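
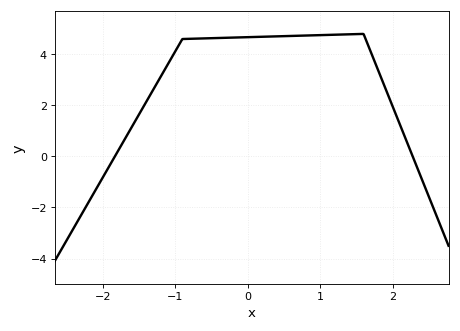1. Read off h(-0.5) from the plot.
4.63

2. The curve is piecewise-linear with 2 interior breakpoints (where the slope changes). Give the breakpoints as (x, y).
(-0.9, 4.6); (1.6, 4.8)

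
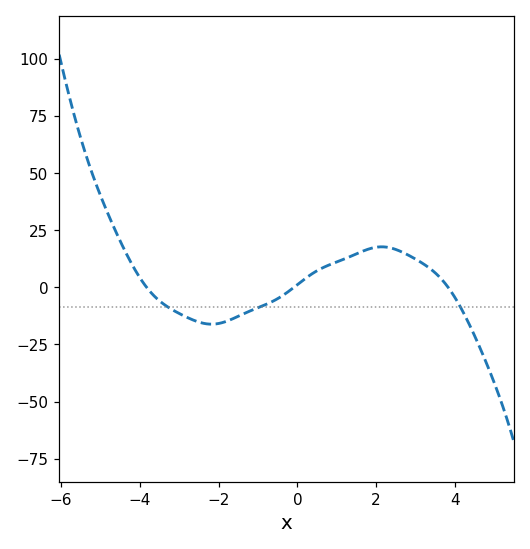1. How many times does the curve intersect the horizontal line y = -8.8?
3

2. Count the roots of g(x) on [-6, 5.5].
3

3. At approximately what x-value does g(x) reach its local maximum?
2.14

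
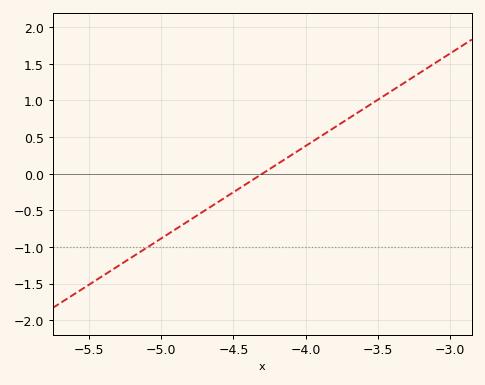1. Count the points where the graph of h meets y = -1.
1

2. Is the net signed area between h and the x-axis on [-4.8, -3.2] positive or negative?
positive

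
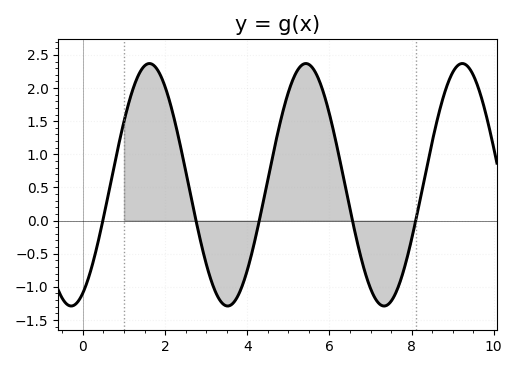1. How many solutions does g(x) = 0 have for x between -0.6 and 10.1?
5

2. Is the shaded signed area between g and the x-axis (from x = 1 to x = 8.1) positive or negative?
positive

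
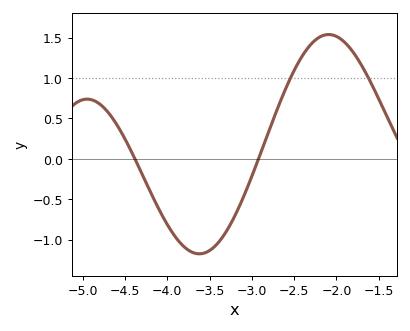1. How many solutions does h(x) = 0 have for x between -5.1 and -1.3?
2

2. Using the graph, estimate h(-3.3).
-0.897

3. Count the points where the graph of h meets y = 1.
2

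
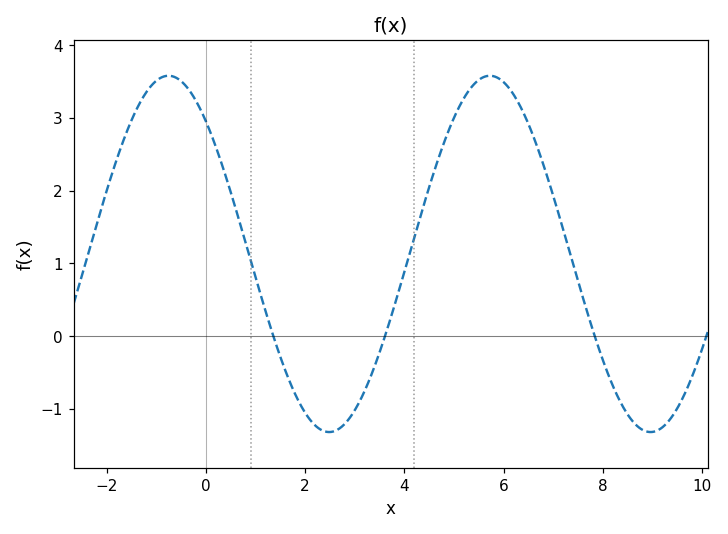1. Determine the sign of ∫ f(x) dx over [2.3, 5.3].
positive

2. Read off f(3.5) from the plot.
-0.2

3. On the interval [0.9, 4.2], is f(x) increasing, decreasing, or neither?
neither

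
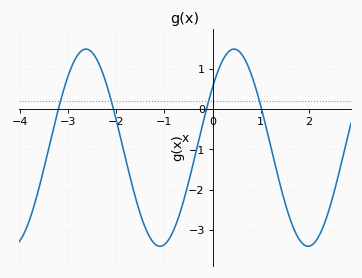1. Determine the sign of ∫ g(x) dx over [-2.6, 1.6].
negative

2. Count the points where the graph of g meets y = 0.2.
4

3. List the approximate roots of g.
-3.21, -2.06, -0.127, 1.02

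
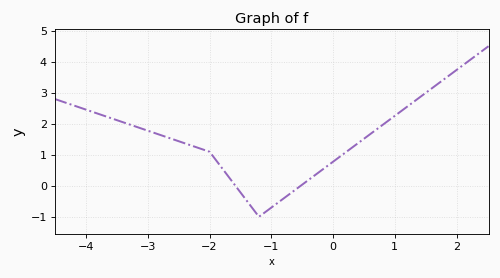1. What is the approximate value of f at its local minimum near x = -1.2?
-1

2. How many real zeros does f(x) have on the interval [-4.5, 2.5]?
2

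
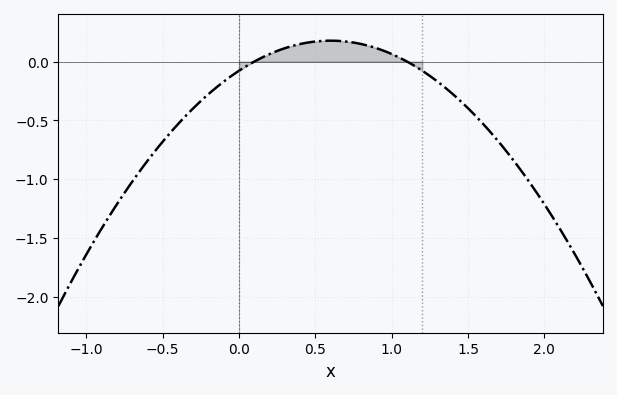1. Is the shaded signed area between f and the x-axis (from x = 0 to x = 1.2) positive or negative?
positive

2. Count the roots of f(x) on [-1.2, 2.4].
2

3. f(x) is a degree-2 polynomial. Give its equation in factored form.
y = -0.71(x - 0.1)(x - 1.1)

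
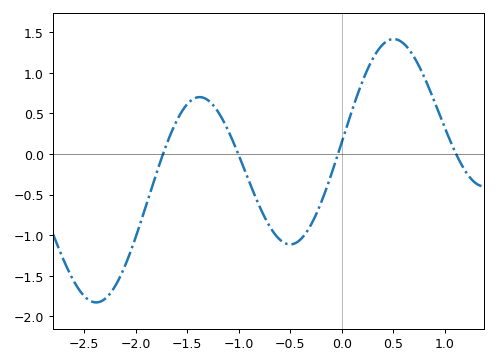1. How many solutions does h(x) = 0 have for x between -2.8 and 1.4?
4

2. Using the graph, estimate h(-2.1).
-1.37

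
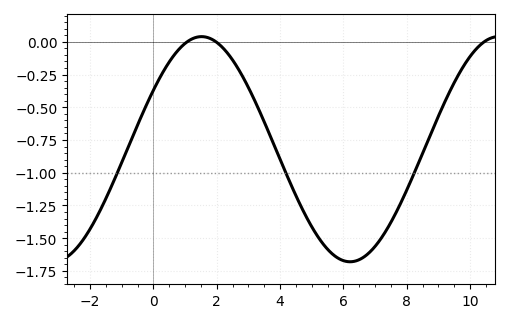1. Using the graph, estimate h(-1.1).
-0.98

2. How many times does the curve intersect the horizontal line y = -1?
3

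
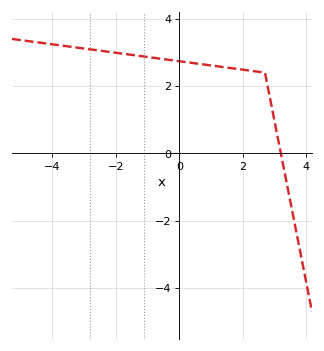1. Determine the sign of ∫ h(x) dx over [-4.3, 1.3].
positive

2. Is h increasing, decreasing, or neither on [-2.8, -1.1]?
decreasing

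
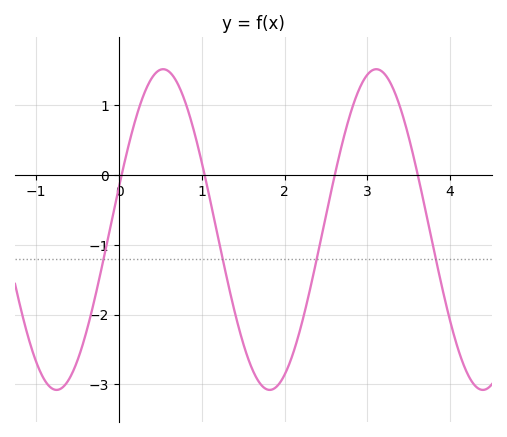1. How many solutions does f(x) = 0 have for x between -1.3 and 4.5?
4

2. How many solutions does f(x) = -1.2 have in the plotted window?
4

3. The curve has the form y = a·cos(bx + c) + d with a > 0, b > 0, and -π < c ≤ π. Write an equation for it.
y = 2.3cos(2.44x - 1.3) - 0.78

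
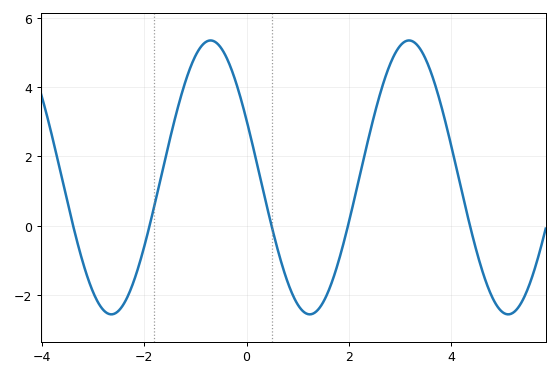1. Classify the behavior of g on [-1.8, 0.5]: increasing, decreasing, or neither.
neither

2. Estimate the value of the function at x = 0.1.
2.44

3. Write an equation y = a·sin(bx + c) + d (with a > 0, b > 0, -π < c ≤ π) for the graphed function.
y = 3.95sin(1.62x + 2.71) + 1.39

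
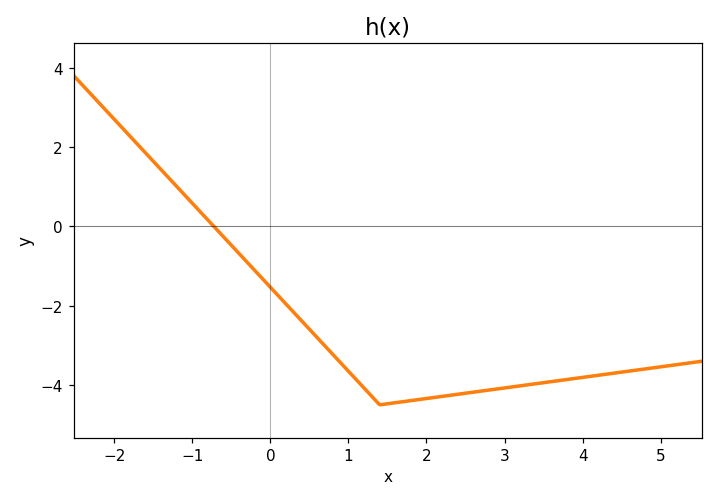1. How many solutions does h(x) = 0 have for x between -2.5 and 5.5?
1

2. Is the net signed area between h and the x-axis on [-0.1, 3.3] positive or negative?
negative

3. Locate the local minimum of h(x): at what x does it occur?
1.4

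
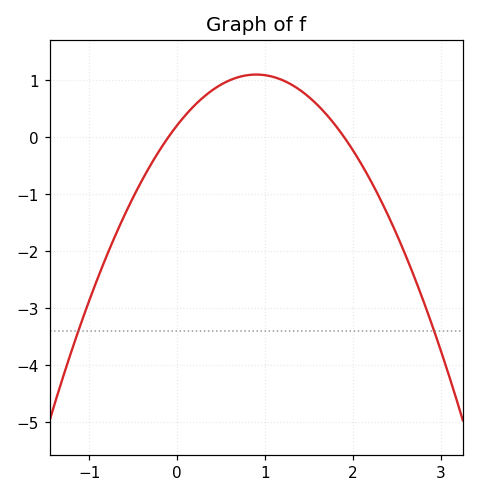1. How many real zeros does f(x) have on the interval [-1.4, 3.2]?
2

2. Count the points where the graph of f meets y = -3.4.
2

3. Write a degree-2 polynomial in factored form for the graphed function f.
y = -1.1(x + 0.1)(x - 1.9)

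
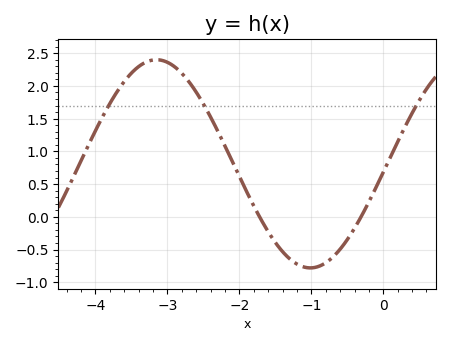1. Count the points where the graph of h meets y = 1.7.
3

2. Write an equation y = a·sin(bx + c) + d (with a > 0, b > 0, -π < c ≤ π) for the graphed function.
y = 1.59sin(1.5x - 0.08) + 0.81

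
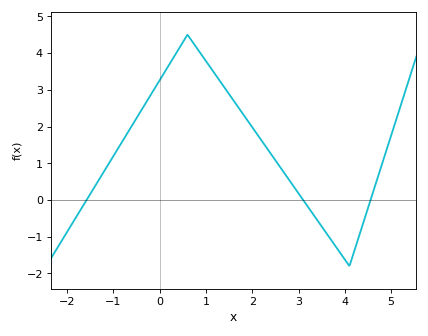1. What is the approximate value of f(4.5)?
-0.221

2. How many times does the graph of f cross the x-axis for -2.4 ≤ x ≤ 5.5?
3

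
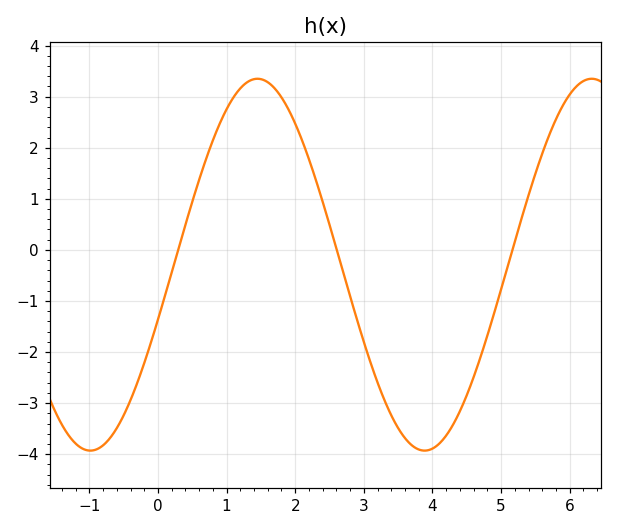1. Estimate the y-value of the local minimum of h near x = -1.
-3.9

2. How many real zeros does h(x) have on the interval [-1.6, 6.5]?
3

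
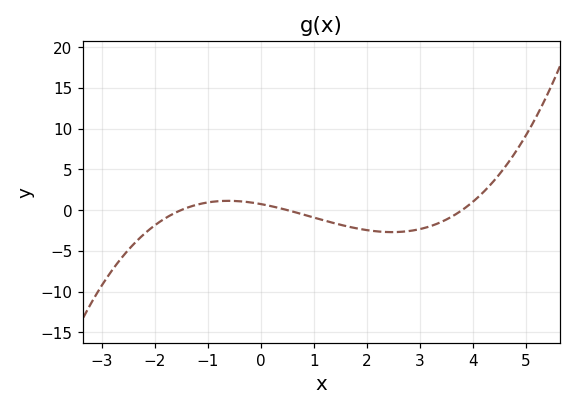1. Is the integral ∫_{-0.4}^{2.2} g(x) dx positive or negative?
negative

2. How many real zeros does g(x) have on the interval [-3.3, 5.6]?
3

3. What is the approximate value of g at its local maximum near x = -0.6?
1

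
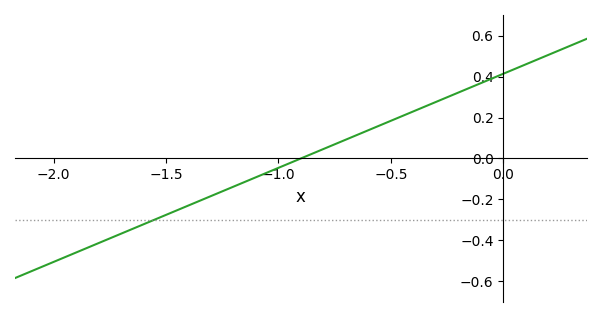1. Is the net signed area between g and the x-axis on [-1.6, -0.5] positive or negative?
negative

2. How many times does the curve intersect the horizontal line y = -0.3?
1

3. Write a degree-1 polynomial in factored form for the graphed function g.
y = 0.46(x + 0.9)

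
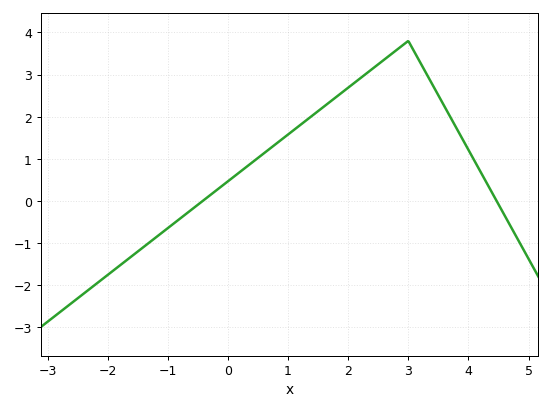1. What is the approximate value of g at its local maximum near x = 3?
3.8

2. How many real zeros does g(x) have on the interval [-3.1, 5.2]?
2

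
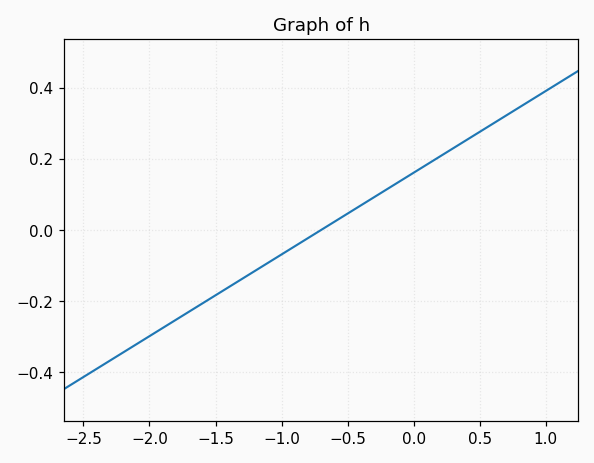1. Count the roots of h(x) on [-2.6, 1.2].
1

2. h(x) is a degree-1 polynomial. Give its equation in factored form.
y = 0.23(x + 0.7)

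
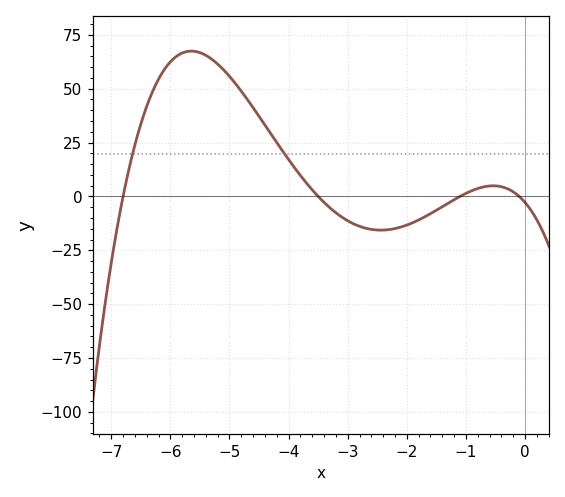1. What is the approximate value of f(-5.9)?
64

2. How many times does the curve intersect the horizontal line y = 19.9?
2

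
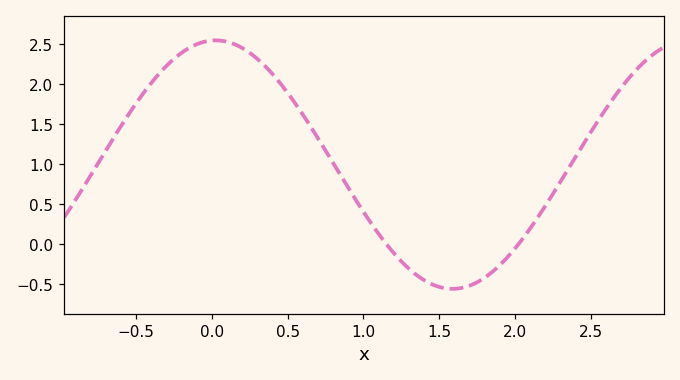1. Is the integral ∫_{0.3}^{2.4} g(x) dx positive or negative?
positive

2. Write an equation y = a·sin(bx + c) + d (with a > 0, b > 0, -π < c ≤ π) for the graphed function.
y = 1.55sin(2.01x + 1.52) + 0.99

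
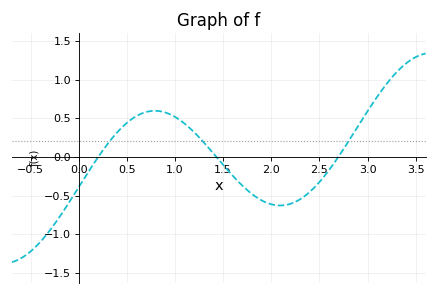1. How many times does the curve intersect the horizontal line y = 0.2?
3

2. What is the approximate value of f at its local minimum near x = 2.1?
-0.627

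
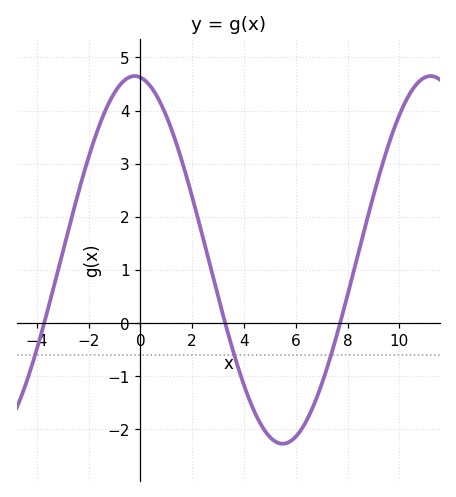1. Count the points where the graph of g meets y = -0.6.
3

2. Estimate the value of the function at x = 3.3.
-0.043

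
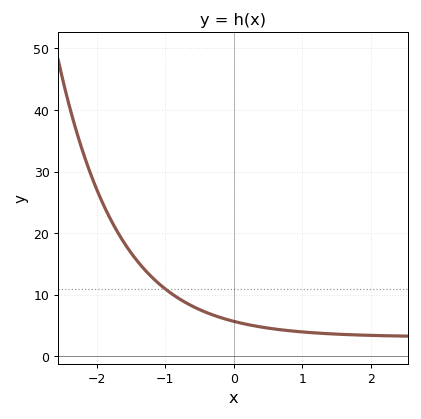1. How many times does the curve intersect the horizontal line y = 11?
1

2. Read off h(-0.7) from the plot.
9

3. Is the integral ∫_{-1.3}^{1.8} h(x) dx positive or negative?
positive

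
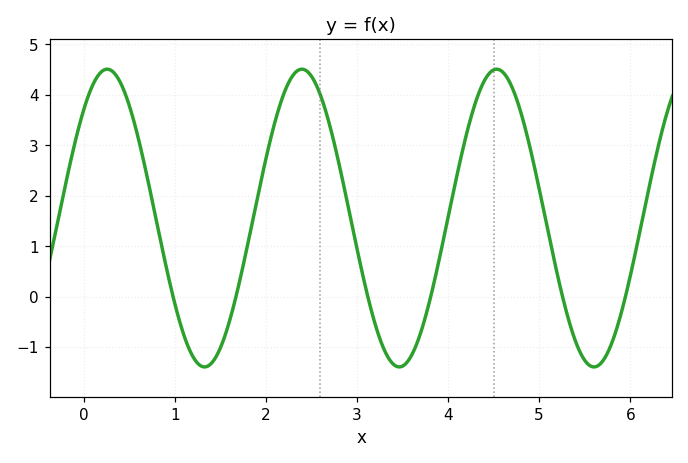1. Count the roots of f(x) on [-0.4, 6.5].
6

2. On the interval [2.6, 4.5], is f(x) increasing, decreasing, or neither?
neither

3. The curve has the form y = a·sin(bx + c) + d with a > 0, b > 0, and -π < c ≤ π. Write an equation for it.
y = 2.95sin(2.9x + 0.81) + 1.56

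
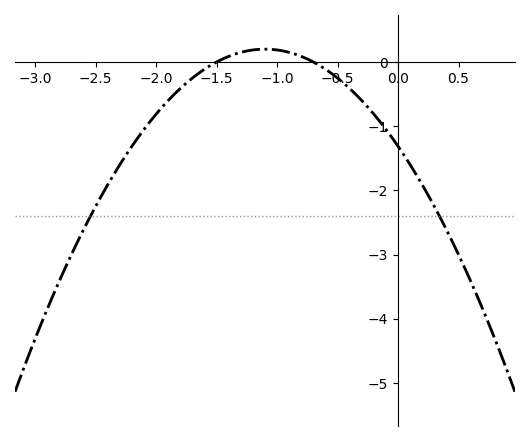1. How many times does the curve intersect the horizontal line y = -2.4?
2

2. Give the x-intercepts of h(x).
-1.5, -0.7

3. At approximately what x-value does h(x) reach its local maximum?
-1.1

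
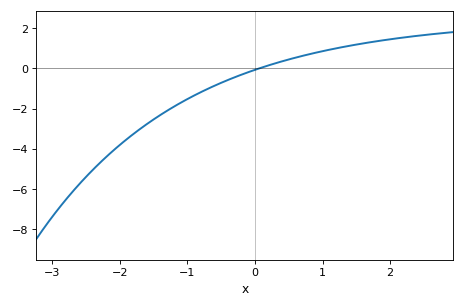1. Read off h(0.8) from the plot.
0.8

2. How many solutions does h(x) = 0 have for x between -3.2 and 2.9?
1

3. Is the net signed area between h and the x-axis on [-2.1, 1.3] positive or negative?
negative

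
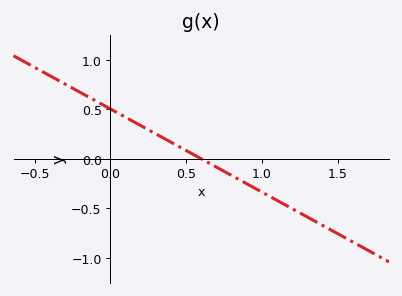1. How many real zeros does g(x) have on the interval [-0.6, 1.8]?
1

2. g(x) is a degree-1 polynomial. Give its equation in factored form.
y = -0.84(x - 0.6)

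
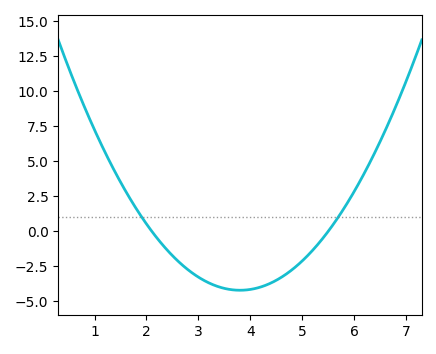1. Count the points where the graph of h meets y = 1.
2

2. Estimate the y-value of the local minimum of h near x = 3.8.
-4.22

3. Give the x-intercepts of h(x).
2.1, 5.5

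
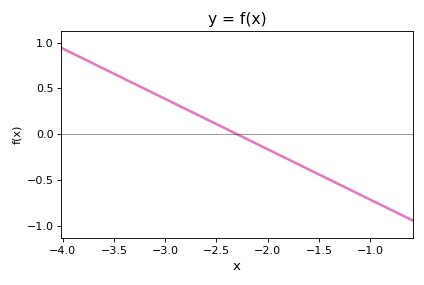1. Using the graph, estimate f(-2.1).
-0.1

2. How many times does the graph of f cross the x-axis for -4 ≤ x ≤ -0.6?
1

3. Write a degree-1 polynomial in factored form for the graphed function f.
y = -0.55(x + 2.3)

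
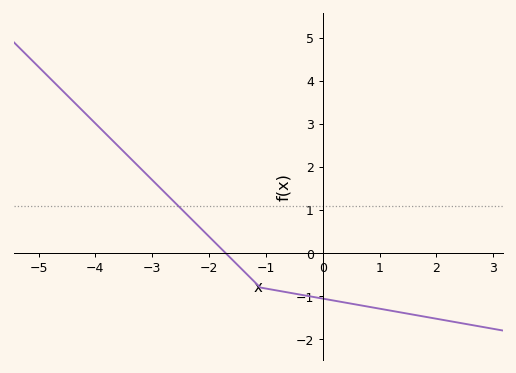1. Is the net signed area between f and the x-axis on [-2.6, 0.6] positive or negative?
negative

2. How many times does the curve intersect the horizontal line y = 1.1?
1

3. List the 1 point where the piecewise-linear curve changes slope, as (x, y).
(-1.1, -0.8)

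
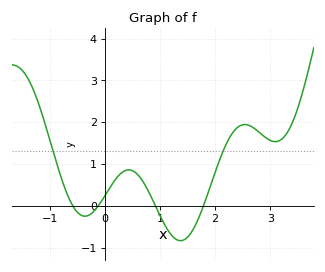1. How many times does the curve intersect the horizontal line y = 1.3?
2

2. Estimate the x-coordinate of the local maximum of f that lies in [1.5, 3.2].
2.54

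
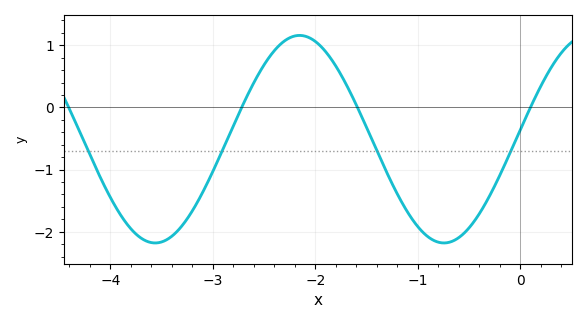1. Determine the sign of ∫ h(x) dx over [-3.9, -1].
negative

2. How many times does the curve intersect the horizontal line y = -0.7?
4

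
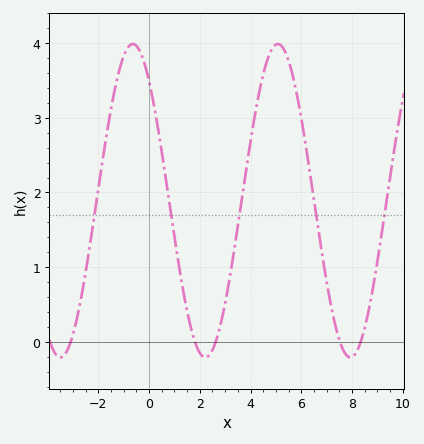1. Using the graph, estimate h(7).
0.8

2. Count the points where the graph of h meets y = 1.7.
5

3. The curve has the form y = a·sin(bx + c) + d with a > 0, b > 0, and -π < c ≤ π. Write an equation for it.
y = 2.1sin(1.1x + 2.3) + 1.89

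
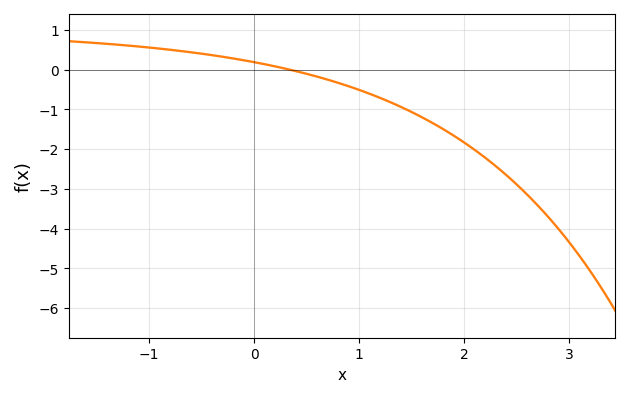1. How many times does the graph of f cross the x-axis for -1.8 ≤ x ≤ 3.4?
1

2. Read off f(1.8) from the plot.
-1.5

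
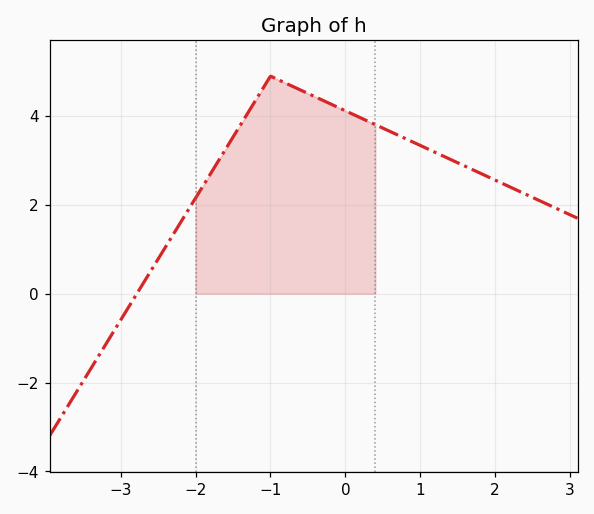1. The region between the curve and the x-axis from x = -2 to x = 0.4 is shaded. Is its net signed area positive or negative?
positive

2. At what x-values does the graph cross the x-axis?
-2.8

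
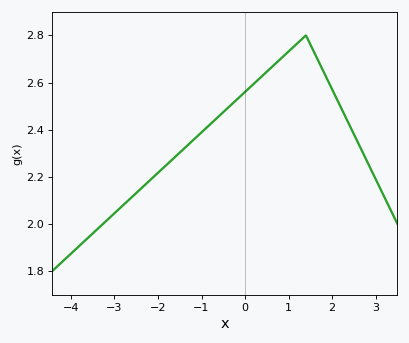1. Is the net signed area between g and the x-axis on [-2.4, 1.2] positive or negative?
positive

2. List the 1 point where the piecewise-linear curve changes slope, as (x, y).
(1.4, 2.8)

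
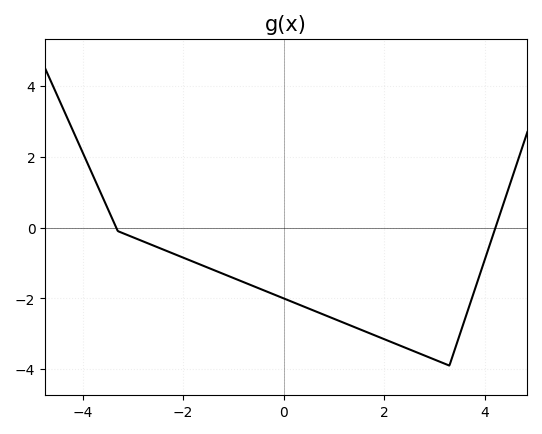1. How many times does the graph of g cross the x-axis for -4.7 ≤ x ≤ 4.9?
2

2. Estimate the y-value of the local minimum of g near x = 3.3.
-3.9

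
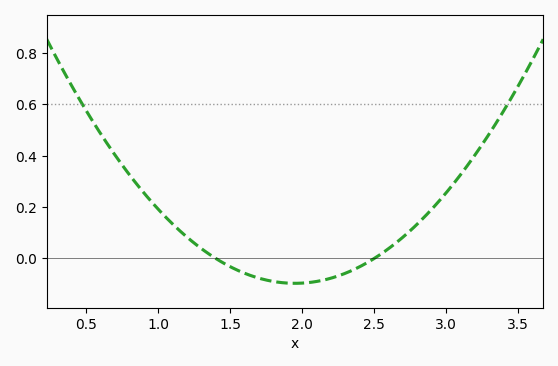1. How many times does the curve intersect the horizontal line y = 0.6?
2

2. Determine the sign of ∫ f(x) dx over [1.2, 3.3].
positive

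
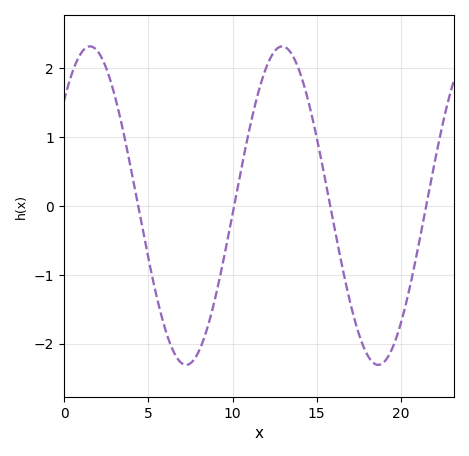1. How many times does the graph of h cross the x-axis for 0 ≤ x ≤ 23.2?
4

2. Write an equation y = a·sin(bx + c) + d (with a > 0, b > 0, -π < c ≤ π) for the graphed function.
y = 2.31sin(0.55x + 0.73) + 0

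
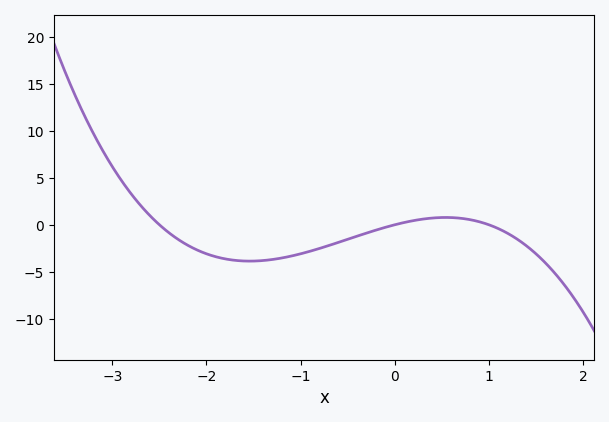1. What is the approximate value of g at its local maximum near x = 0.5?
0.778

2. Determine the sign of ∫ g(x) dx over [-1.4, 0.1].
negative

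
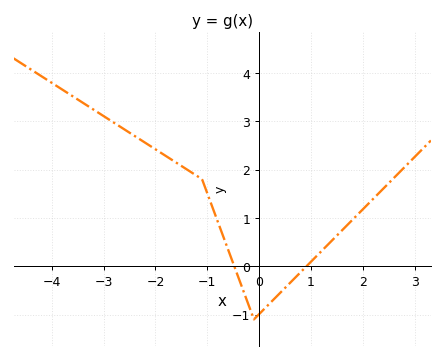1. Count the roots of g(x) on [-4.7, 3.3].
2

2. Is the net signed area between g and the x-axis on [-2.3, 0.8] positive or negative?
positive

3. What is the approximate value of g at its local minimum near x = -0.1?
-1.1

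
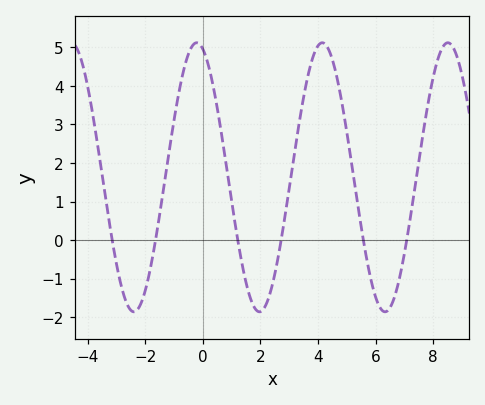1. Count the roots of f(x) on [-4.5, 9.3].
6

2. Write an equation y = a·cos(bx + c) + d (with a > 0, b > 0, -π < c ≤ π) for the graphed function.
y = 3.49cos(1.44x + 0.312) + 1.63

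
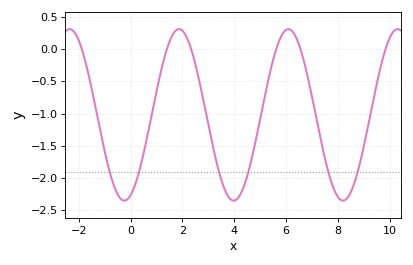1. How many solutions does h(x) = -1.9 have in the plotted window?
6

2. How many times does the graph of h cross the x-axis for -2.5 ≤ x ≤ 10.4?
6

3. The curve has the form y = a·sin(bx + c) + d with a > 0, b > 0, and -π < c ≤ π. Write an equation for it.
y = 1.33sin(1.49x - 1.21) - 1.02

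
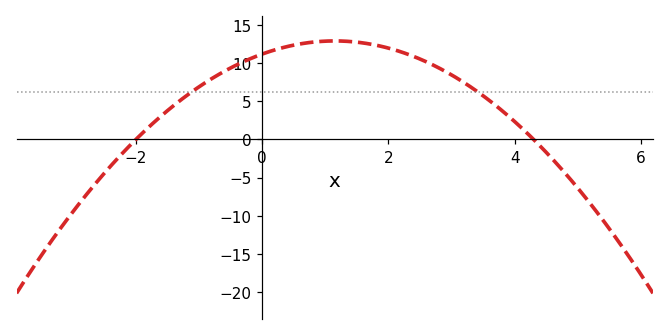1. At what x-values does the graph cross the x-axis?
-2, 4.3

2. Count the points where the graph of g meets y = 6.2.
2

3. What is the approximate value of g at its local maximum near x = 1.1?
12.9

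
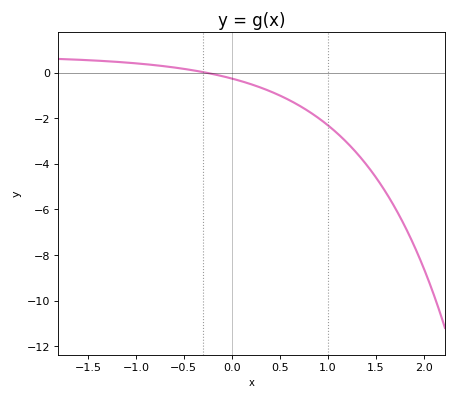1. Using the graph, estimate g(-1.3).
0.4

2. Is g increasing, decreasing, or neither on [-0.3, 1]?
decreasing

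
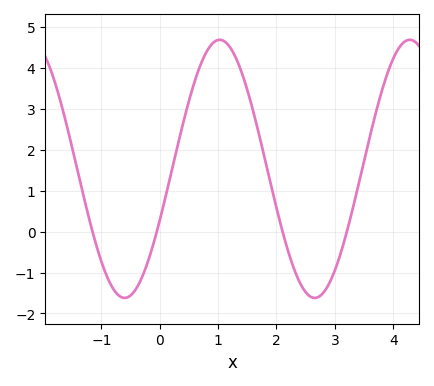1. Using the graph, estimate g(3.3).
0.522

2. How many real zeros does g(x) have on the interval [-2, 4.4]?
4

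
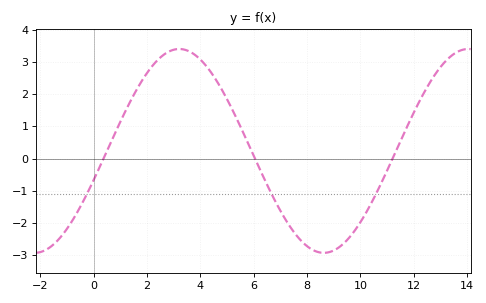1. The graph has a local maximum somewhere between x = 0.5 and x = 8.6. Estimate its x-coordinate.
3.2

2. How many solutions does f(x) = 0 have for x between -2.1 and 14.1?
3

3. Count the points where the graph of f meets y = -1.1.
3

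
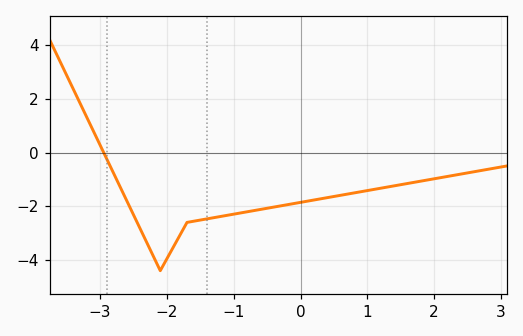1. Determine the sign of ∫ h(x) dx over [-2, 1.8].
negative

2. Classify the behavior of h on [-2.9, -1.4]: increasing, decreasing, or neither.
neither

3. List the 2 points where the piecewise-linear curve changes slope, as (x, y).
(-2.1, -4.4); (-1.7, -2.6)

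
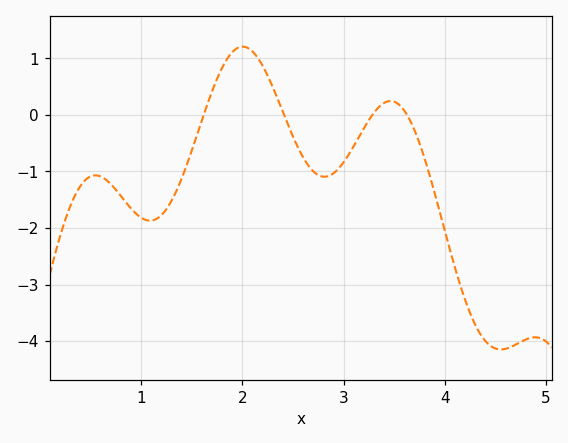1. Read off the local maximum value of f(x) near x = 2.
1.2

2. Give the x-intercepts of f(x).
1.6, 2.4, 3.3, 3.6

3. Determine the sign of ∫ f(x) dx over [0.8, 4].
negative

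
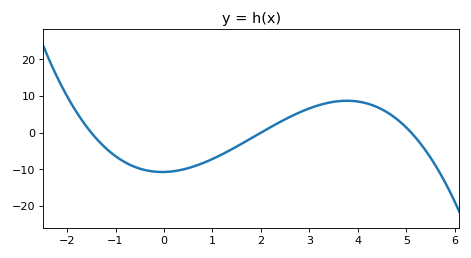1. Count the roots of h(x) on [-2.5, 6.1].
3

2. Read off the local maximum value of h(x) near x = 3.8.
8.68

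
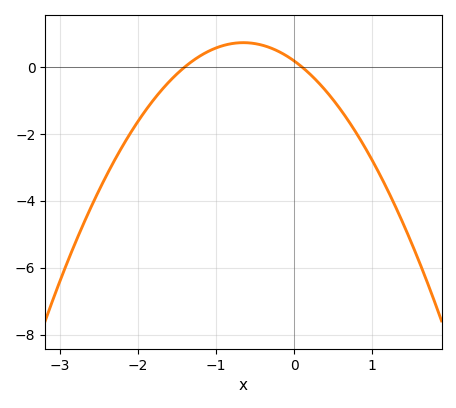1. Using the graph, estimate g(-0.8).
0.697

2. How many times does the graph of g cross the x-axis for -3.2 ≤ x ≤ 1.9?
2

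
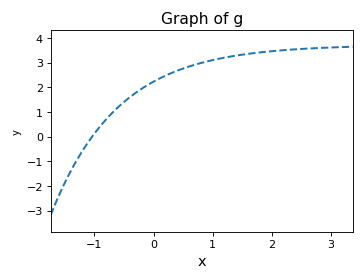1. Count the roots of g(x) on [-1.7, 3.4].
1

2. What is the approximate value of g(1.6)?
3.4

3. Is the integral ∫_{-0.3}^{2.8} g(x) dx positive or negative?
positive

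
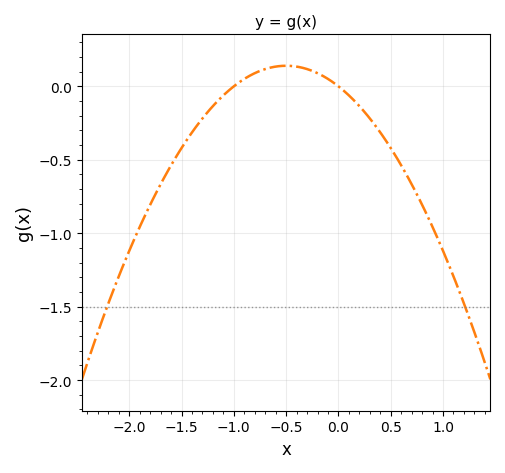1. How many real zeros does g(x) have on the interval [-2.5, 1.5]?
2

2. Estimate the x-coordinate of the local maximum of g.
-0.5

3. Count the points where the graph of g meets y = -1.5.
2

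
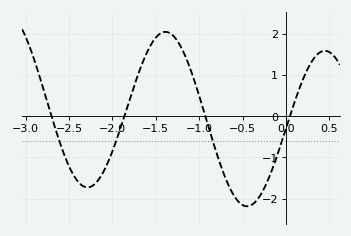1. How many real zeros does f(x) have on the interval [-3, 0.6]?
4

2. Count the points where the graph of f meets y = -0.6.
4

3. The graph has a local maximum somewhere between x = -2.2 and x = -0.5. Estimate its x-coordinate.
-1.4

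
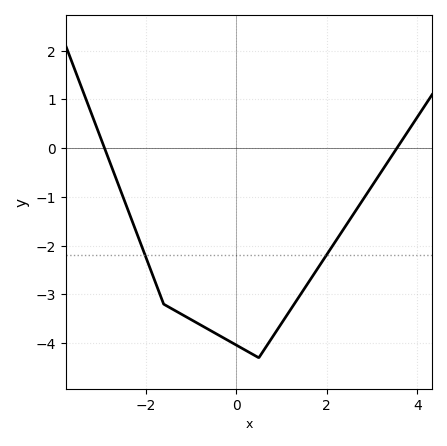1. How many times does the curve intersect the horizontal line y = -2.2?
2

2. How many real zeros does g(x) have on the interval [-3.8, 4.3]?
2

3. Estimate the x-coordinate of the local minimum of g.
0.5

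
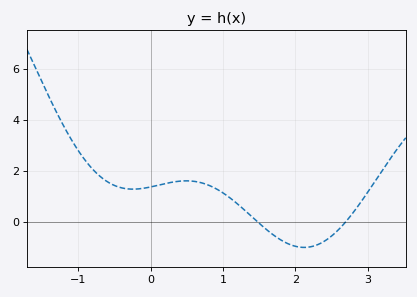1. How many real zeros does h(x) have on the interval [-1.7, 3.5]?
2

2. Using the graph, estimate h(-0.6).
1.58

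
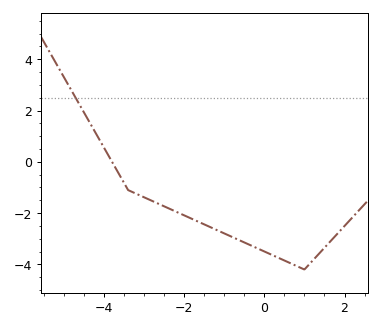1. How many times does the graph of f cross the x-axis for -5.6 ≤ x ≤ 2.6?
1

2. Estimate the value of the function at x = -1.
-2.79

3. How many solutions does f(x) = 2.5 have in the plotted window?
1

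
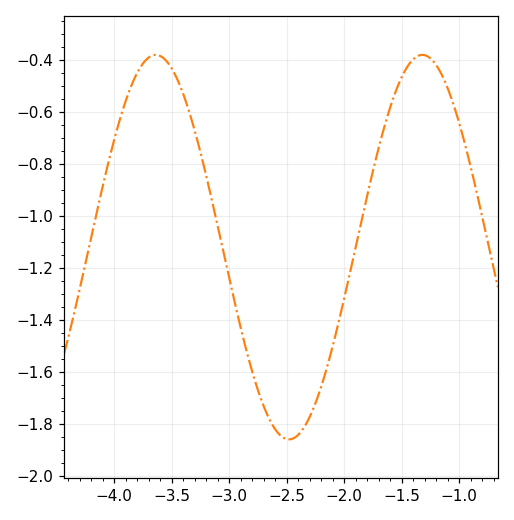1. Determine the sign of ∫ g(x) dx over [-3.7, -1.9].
negative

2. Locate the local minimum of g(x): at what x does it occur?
-2.5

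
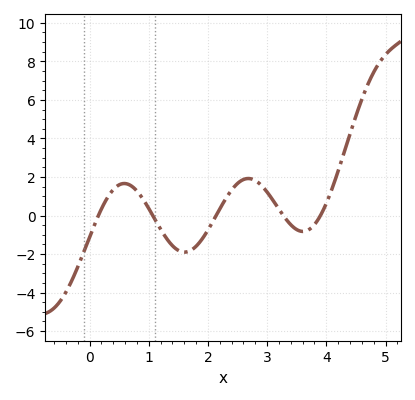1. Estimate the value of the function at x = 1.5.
-1.81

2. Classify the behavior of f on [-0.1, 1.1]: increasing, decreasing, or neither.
neither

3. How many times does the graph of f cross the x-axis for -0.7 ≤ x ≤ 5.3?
5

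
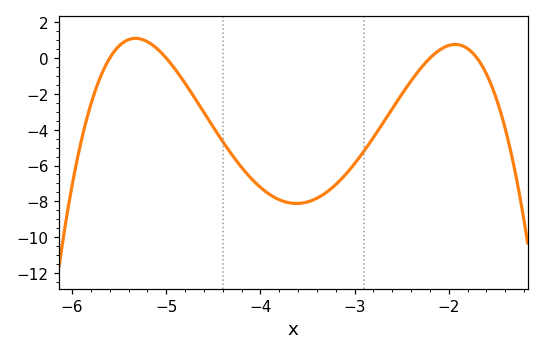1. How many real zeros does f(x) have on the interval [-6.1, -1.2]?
4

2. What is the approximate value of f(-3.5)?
-8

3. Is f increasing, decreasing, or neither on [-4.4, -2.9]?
neither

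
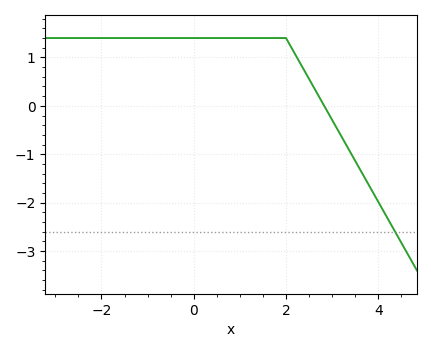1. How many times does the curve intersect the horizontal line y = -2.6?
1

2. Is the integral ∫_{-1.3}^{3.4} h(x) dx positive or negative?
positive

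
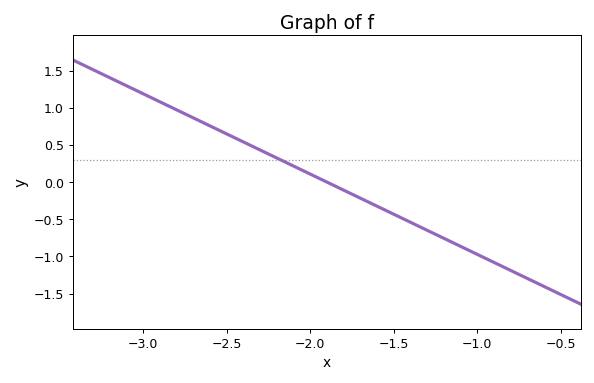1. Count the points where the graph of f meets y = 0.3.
1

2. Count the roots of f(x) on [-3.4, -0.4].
1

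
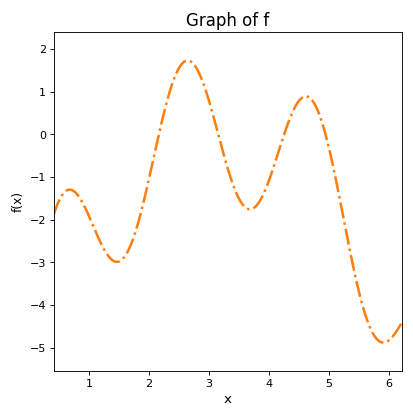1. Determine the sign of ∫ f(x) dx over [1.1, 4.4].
negative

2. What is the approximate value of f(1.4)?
-2.96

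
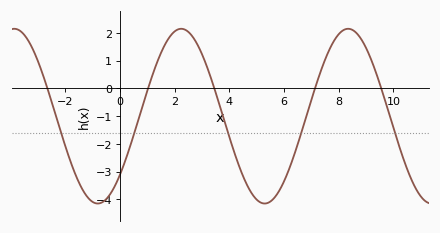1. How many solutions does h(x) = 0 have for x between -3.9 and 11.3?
5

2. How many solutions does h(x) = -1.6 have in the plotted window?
5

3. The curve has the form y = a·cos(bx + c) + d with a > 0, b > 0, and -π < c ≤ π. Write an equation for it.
y = 3.15cos(1x - 2.3) - 1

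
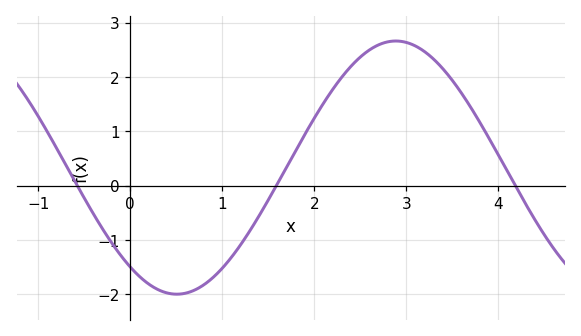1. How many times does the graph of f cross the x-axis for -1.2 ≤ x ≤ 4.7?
3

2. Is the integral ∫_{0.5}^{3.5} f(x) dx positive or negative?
positive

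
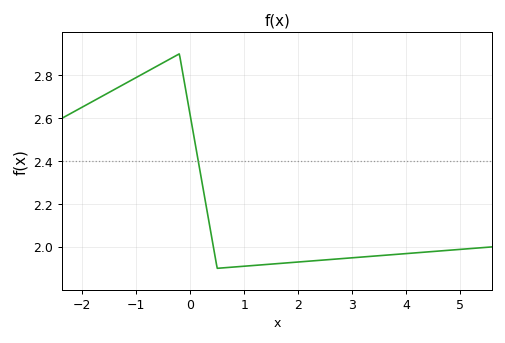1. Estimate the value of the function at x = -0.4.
2.87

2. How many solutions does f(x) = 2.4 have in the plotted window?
1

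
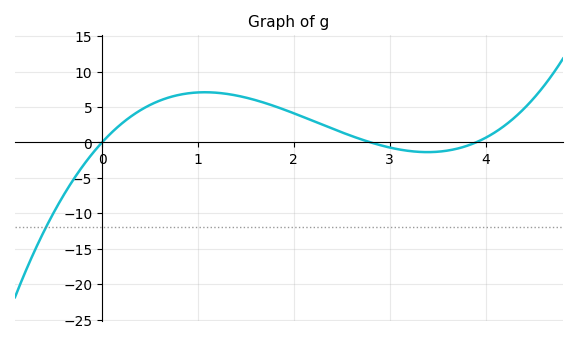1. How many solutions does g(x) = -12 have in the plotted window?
1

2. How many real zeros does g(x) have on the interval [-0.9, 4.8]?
3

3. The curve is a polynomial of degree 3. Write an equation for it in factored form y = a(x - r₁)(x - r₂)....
y = 1.35(x - 0)(x - 2.8)(x - 3.9)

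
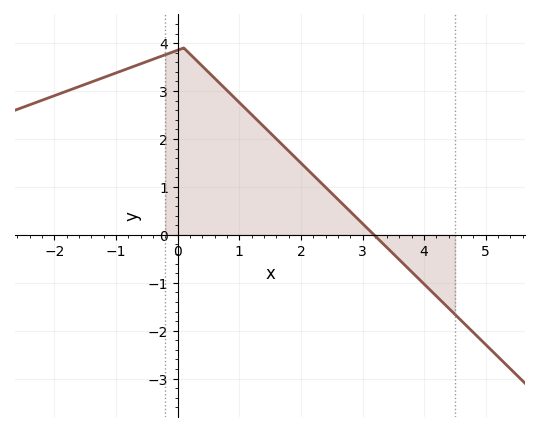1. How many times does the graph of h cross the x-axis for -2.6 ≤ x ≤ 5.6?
1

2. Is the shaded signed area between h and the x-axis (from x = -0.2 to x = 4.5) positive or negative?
positive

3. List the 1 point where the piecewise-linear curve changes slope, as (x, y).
(0.1, 3.9)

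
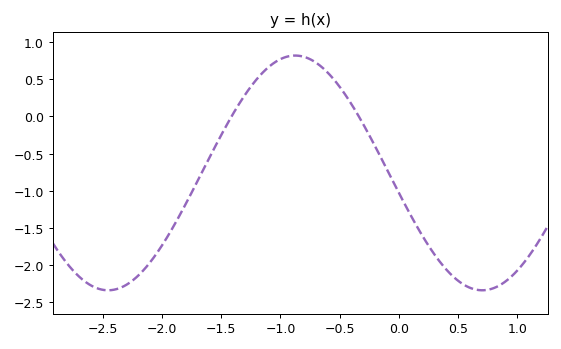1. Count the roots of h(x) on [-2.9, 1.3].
2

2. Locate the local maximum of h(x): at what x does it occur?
-0.9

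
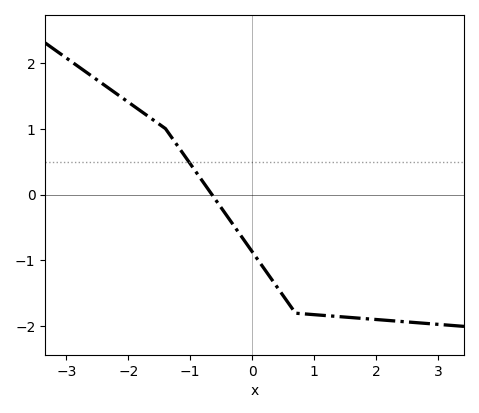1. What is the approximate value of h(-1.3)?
0.9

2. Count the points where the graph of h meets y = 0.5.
1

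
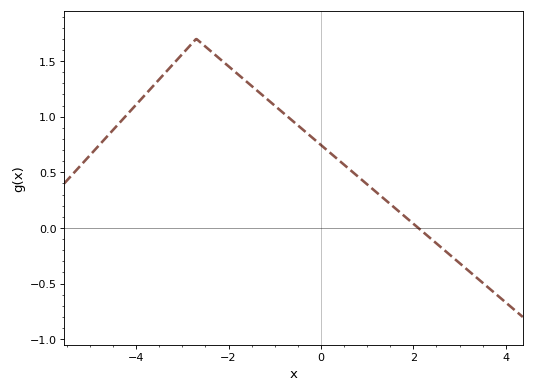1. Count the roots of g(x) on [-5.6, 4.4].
1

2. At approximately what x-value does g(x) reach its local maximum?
-2.6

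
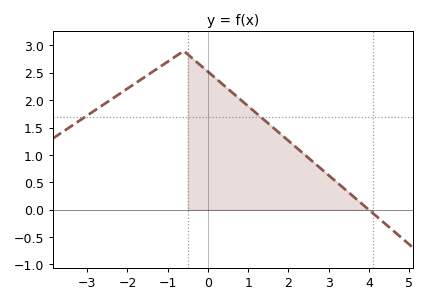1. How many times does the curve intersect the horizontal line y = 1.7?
2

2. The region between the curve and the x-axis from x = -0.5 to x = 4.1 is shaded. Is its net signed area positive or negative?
positive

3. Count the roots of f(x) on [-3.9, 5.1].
1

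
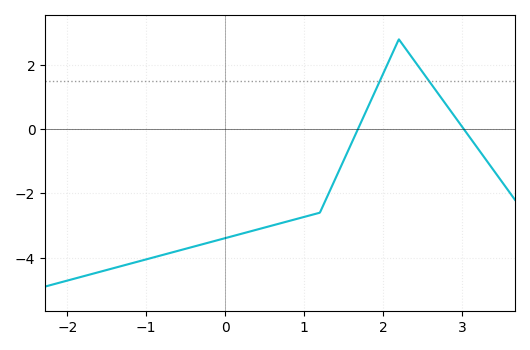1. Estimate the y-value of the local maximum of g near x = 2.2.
2.79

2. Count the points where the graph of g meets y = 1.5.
2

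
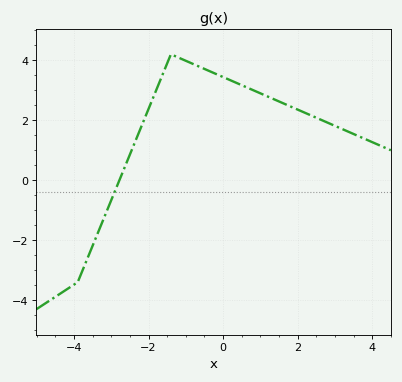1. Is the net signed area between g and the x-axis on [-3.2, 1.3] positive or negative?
positive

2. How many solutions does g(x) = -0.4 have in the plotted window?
1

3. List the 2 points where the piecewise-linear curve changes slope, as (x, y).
(-3.9, -3.4); (-1.4, 4.2)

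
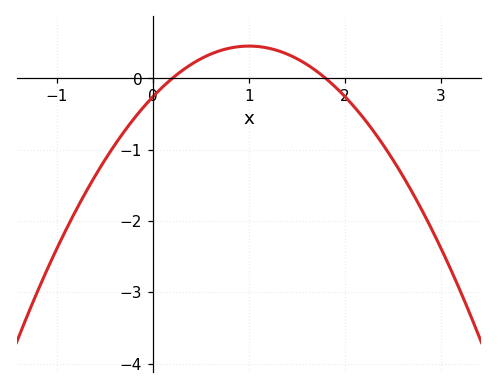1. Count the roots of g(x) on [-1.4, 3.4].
2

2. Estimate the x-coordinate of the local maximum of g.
1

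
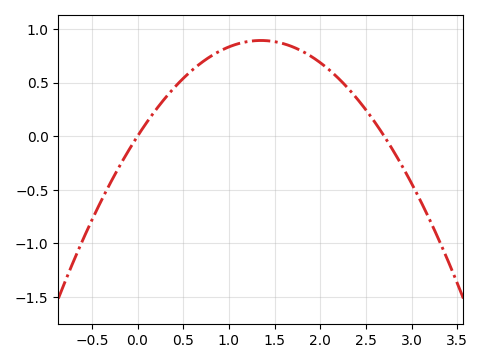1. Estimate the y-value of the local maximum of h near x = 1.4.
0.9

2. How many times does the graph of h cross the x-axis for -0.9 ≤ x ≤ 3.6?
2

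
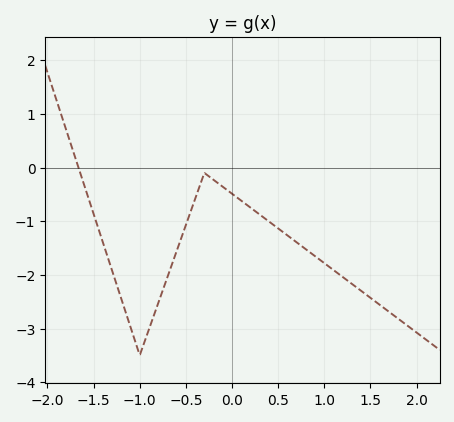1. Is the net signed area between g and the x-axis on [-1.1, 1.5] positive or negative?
negative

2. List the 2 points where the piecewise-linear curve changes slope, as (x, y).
(-1, -3.5); (-0.3, -0.1)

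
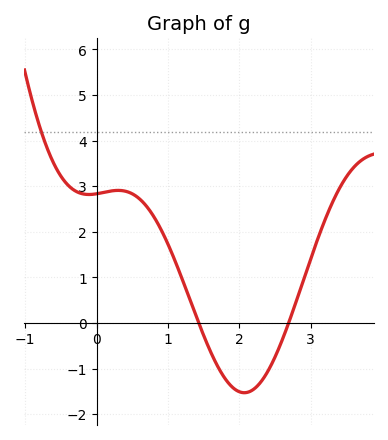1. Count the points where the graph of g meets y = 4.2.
1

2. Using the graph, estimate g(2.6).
-0.378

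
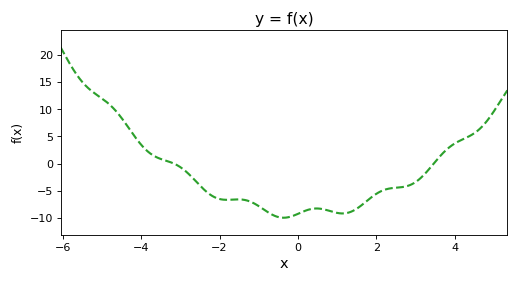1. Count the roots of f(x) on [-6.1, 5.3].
2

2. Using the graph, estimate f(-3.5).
0.842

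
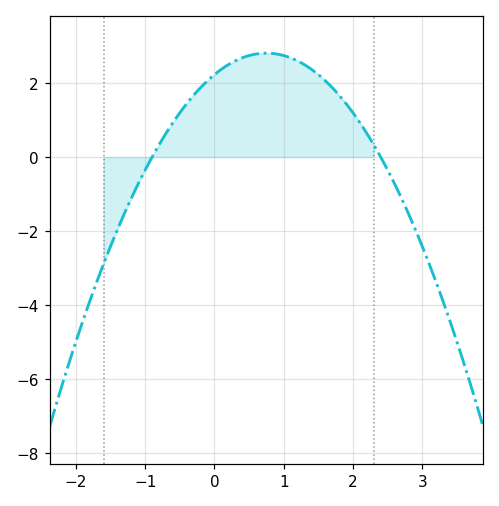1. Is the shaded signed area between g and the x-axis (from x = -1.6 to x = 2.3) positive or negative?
positive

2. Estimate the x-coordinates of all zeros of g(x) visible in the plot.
-0.9, 2.4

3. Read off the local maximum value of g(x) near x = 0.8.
2.8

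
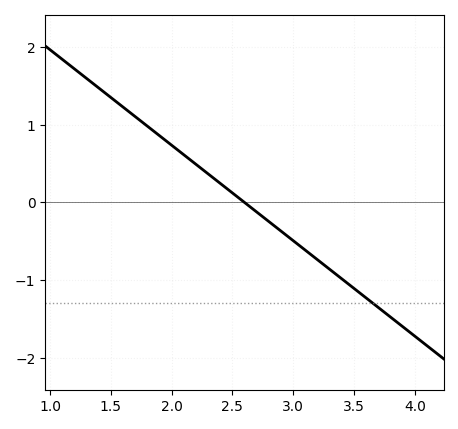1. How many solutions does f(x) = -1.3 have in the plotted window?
1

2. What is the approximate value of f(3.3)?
-0.861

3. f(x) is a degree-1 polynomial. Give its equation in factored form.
y = -1.23(x - 2.6)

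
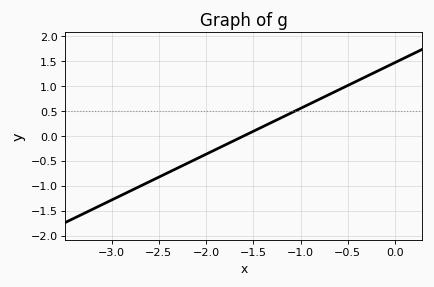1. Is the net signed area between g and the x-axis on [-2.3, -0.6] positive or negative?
positive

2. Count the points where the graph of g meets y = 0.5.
1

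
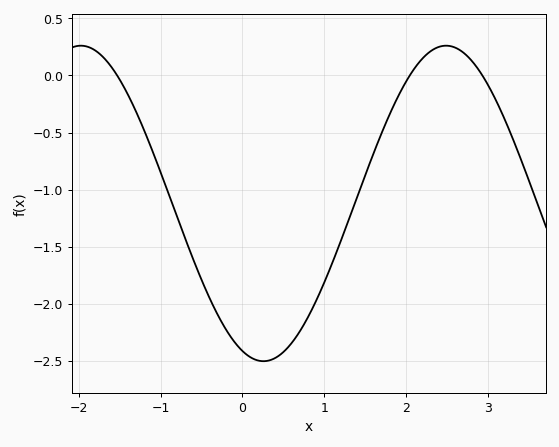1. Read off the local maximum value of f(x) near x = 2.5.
0.26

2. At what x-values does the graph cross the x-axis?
-1.53, 2.04, 2.93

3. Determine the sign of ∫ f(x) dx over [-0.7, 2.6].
negative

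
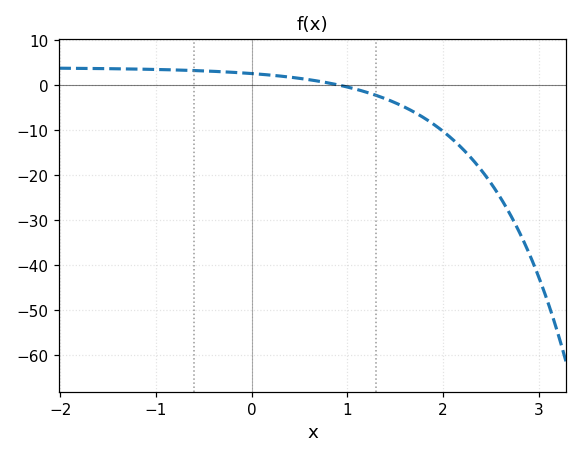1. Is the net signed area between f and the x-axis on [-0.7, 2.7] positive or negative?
negative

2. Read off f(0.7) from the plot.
1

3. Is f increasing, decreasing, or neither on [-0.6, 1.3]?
decreasing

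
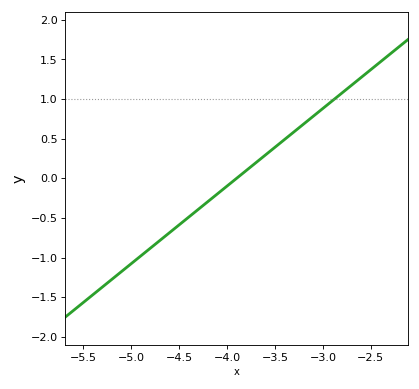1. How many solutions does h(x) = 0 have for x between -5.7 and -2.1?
1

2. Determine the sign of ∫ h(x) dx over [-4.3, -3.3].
positive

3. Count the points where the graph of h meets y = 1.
1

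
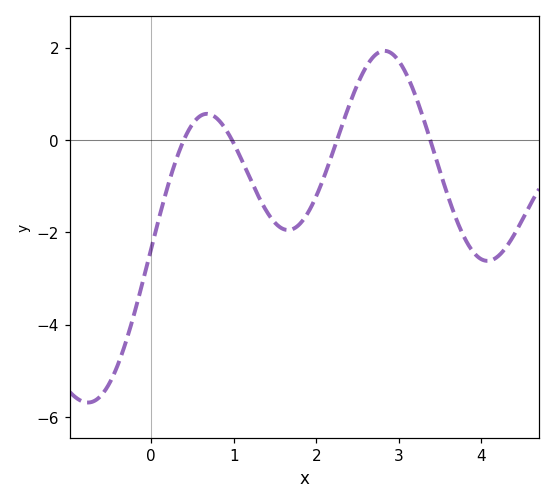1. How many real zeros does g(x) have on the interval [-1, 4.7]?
4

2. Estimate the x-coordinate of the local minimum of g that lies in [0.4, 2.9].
1.66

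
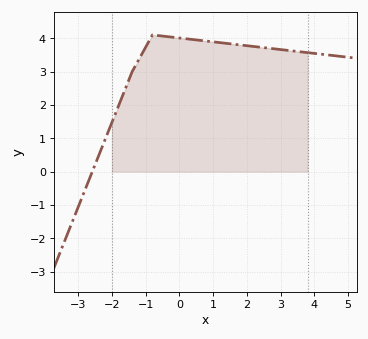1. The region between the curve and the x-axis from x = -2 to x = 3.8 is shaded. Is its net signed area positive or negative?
positive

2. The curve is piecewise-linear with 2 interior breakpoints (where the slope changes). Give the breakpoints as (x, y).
(-1.4, 3); (-0.8, 4.1)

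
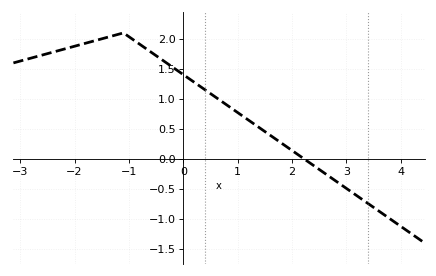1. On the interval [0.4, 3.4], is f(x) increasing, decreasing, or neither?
decreasing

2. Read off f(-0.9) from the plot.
1.97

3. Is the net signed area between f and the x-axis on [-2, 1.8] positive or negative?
positive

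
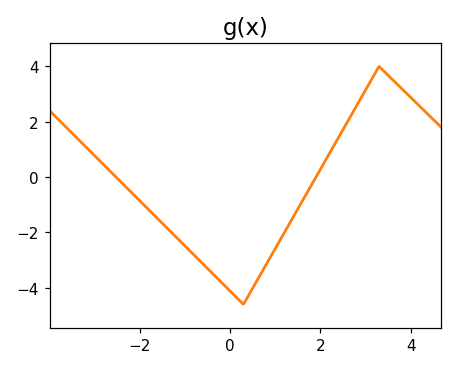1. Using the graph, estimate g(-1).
-2.4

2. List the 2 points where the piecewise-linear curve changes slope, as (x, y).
(0.3, -4.6); (3.3, 4)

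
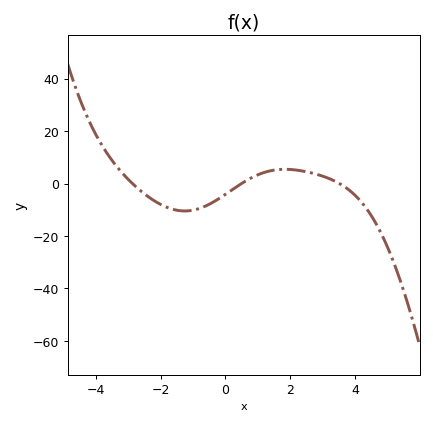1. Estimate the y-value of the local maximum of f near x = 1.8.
6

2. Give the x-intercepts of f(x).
-2.8, 0.4, 3.6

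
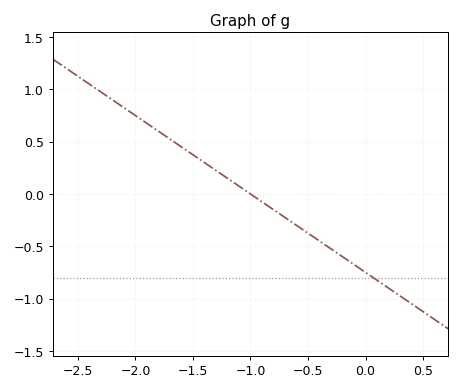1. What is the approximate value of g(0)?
-0.75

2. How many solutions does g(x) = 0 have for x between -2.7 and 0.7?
1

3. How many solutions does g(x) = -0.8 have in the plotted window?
1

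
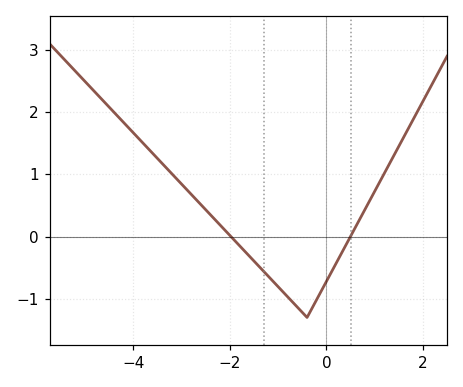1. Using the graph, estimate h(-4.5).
2.08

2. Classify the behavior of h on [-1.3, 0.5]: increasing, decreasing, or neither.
neither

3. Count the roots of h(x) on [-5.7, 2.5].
2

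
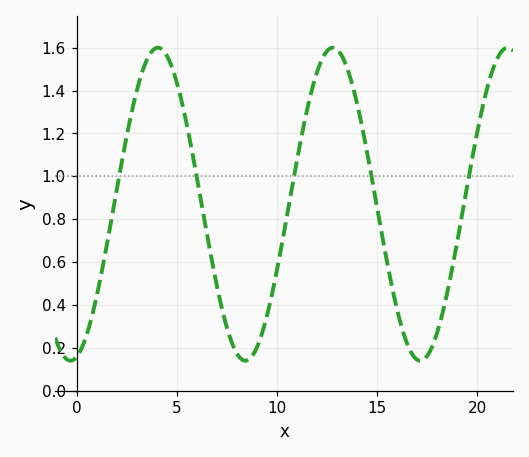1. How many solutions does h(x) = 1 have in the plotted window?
5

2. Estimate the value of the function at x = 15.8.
0.46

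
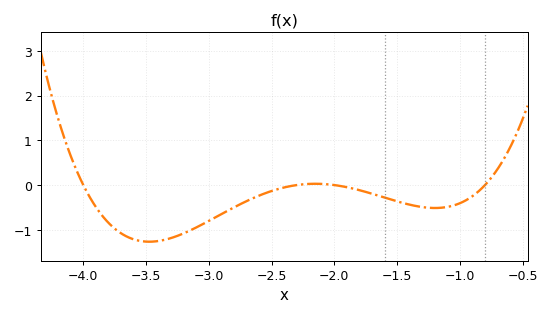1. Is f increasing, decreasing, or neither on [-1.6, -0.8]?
neither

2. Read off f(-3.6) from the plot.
-1.21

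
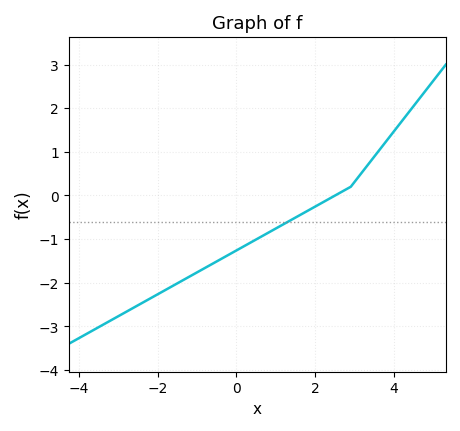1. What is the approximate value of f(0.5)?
-1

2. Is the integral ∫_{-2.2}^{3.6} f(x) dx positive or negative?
negative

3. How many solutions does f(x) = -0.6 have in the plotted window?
1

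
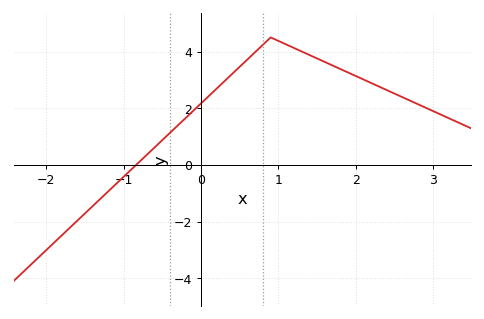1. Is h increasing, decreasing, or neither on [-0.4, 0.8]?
increasing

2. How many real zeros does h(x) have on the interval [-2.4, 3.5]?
1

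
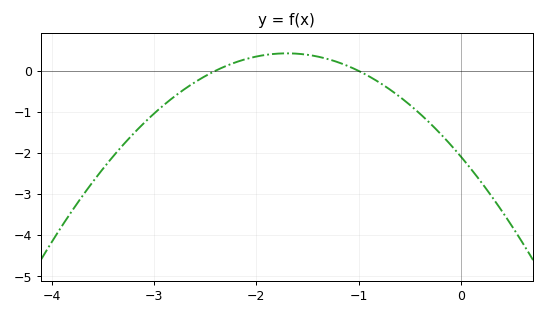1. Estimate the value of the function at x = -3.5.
-2.39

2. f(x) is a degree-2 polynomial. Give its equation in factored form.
y = -0.87(x + 2.4)(x + 1)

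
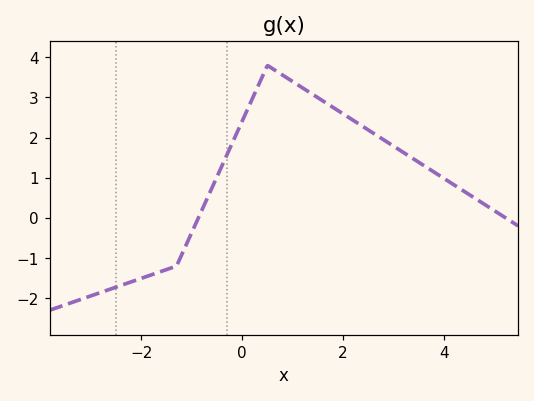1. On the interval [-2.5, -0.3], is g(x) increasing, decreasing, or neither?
increasing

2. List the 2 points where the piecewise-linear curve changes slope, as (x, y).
(-1.3, -1.2); (0.5, 3.8)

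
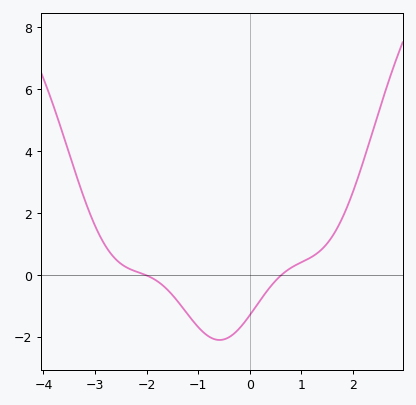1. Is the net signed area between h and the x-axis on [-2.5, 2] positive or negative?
negative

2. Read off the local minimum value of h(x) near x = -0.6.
-2.11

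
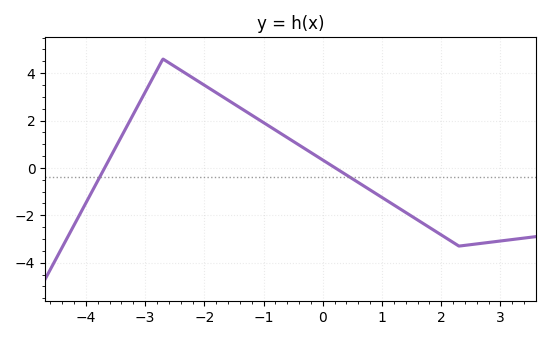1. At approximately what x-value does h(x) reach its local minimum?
2.3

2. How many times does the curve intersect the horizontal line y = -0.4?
2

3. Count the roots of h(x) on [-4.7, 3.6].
2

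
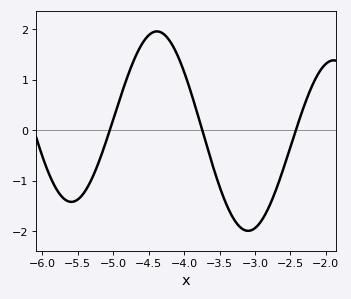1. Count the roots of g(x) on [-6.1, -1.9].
3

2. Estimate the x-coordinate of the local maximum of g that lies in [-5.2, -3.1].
-4.4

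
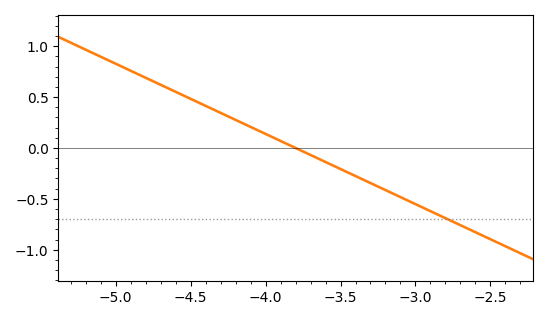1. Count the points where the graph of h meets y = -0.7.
1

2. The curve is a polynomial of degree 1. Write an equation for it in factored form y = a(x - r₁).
y = -0.69(x + 3.8)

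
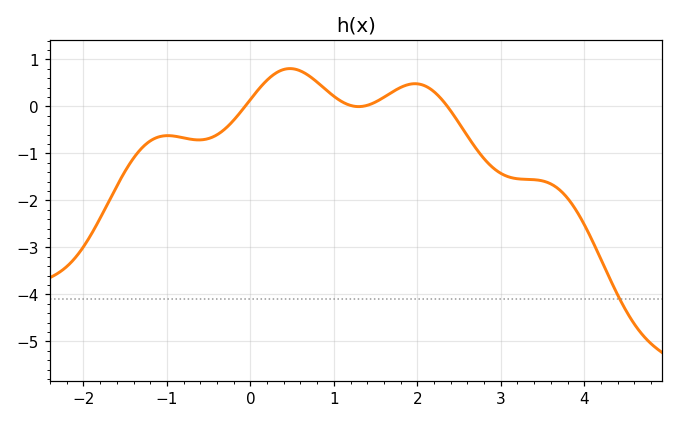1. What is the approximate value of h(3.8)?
-1.95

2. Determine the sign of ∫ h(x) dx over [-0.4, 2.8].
positive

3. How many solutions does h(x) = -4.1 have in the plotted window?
1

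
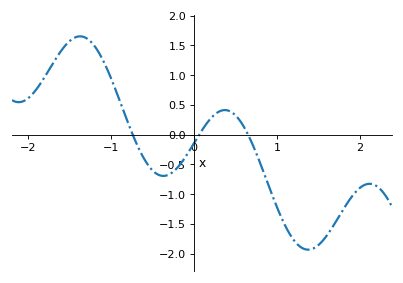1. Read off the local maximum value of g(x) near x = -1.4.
1.65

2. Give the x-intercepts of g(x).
-0.741, 0.062, 0.65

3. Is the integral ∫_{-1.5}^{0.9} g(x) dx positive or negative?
positive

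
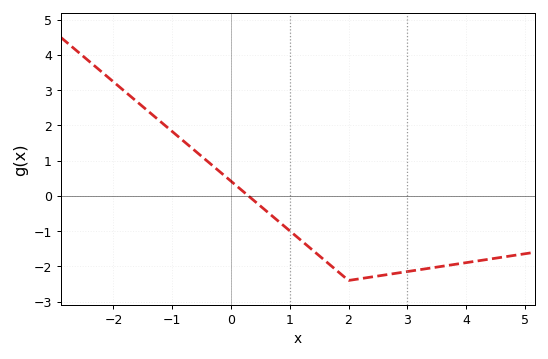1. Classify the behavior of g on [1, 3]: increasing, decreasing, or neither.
neither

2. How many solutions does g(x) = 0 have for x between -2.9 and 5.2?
1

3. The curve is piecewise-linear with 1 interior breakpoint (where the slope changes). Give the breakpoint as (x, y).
(2, -2.4)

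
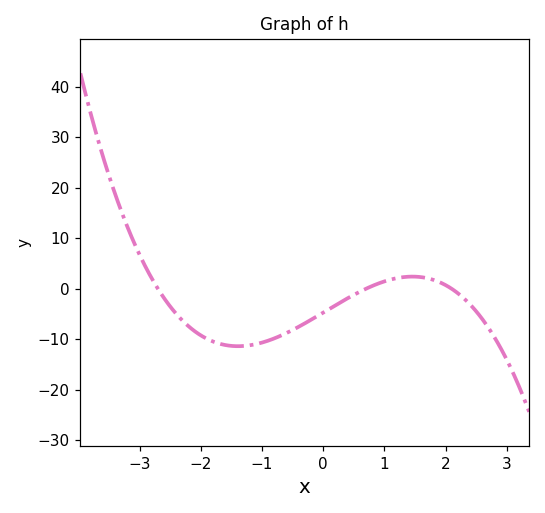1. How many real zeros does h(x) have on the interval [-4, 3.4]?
3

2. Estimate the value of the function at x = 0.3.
-2.57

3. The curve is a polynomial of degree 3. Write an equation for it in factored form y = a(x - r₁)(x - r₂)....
y = -1.19(x + 2.7)(x - 0.7)(x - 2.1)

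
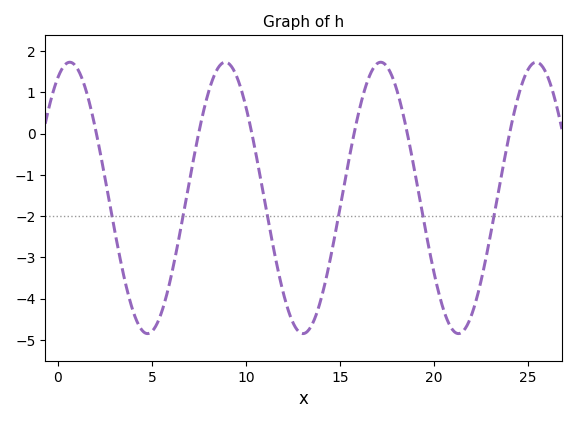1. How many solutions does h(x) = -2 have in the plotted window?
6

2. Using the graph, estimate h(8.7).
1.69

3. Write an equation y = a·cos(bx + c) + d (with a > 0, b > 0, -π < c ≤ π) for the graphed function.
y = 3.29cos(0.76x - 0.48) - 1.56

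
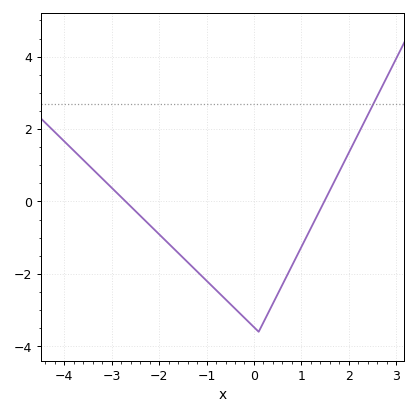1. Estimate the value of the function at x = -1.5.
-1.6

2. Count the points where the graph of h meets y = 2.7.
1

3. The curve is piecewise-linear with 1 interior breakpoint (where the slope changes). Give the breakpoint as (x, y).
(0.1, -3.6)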